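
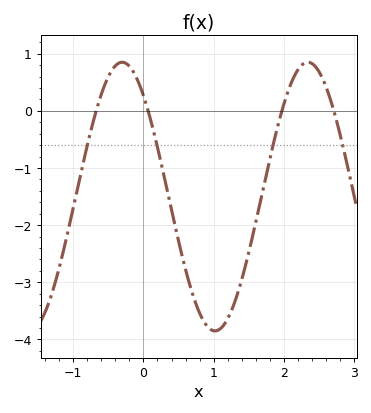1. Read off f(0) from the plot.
0.3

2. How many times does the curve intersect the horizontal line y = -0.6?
4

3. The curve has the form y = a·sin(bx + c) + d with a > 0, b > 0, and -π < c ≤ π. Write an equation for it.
y = 2.35sin(2.4x + 2.3) - 1.5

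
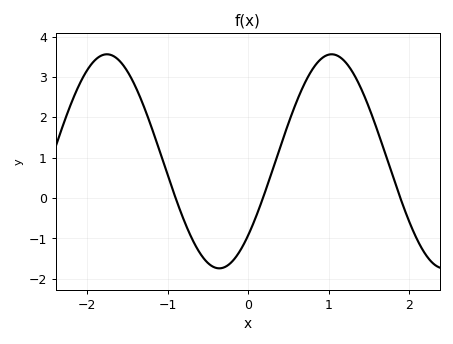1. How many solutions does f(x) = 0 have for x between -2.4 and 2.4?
3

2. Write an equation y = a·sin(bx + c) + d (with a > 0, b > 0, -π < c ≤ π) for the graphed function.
y = 2.65sin(2.25x - 0.76) + 0.91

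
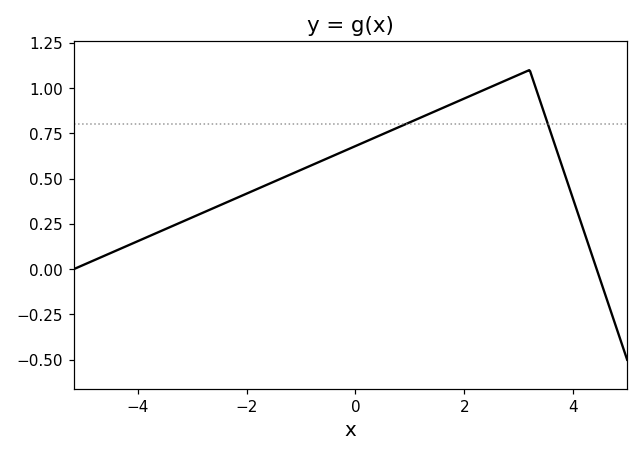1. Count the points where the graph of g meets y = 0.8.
2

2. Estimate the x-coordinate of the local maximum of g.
3.2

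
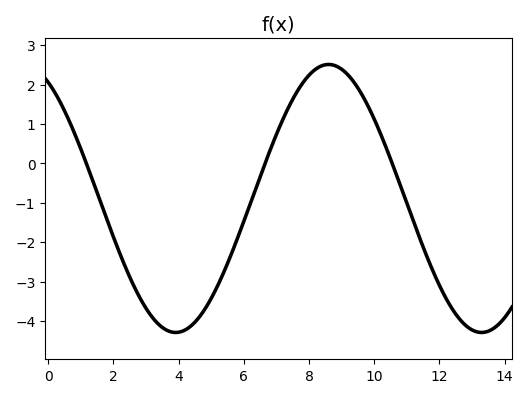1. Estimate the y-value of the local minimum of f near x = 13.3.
-4.3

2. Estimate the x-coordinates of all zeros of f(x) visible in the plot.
1.2, 6.6, 10.6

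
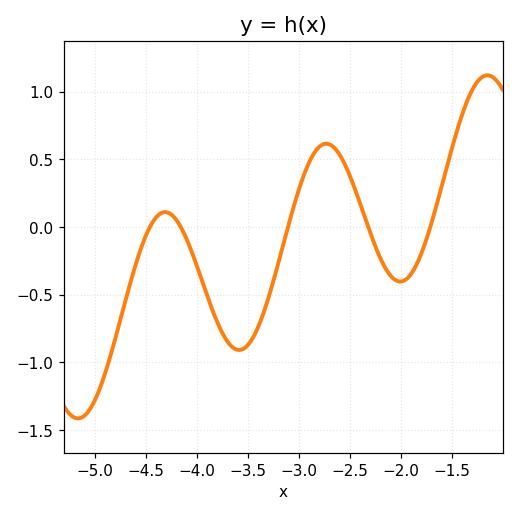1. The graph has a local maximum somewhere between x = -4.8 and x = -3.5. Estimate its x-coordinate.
-4.3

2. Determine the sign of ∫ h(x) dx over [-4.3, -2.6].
negative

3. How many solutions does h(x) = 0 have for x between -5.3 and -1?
5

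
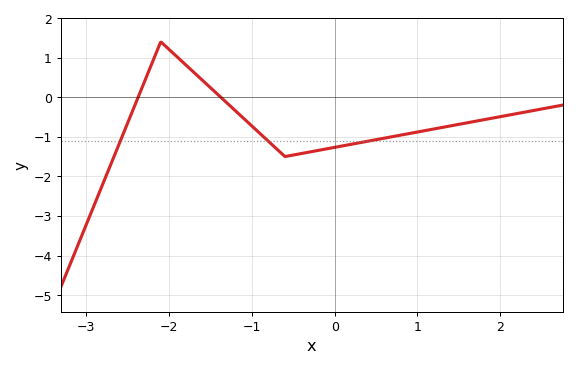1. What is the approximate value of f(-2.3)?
0.373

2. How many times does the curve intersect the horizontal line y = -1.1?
3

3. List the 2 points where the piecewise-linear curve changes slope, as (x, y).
(-2.1, 1.4); (-0.6, -1.5)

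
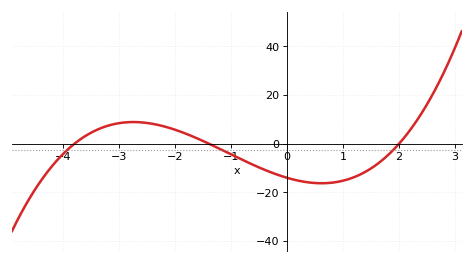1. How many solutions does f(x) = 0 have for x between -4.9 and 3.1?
3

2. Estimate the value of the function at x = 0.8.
-16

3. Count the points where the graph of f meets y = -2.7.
3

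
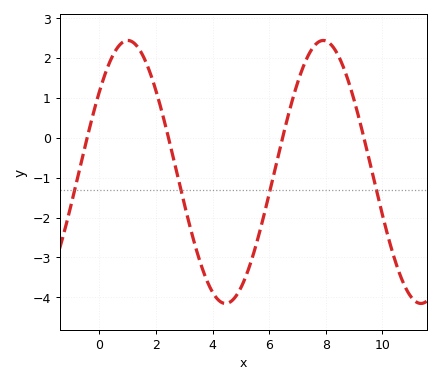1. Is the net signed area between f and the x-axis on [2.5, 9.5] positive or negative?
negative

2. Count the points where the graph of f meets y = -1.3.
4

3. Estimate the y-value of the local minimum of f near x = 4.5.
-4.1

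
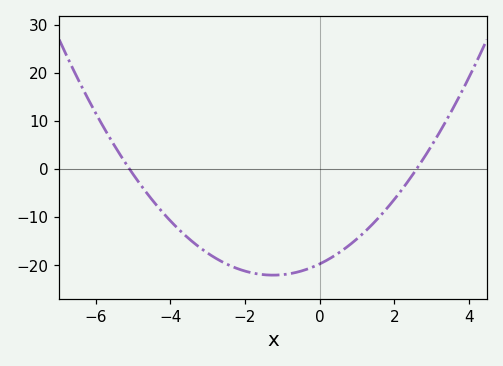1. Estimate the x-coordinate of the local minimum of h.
-1.25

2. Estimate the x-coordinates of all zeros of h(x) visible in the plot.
-5.1, 2.6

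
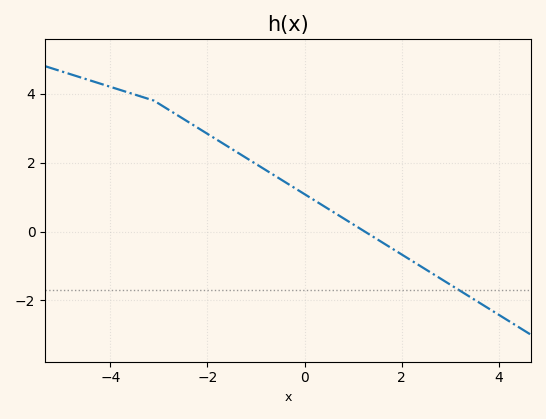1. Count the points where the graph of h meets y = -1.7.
1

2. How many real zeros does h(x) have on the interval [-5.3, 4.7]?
1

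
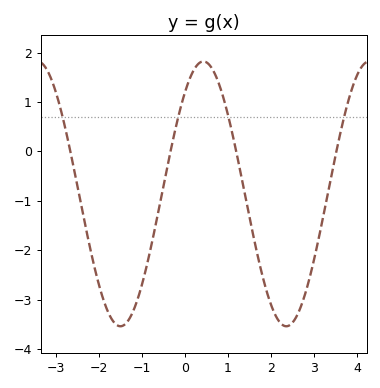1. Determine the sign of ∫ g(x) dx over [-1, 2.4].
negative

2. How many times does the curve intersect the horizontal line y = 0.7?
4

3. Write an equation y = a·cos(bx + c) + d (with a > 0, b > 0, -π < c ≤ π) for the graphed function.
y = 2.68cos(1.63x - 0.702) - 0.86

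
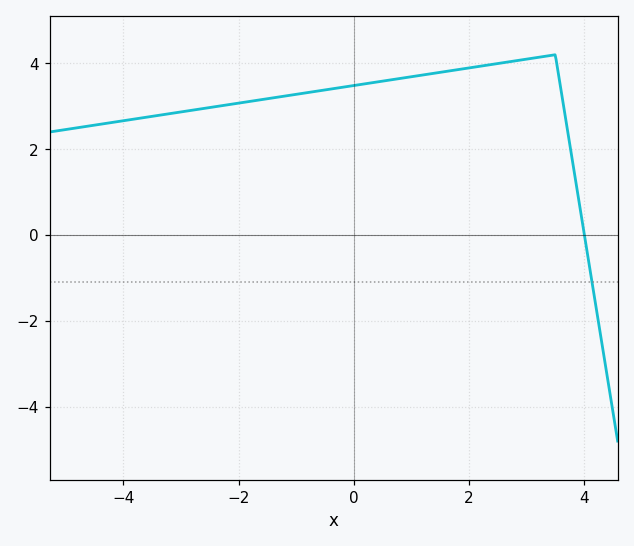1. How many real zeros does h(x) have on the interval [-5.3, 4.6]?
1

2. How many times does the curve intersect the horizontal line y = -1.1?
1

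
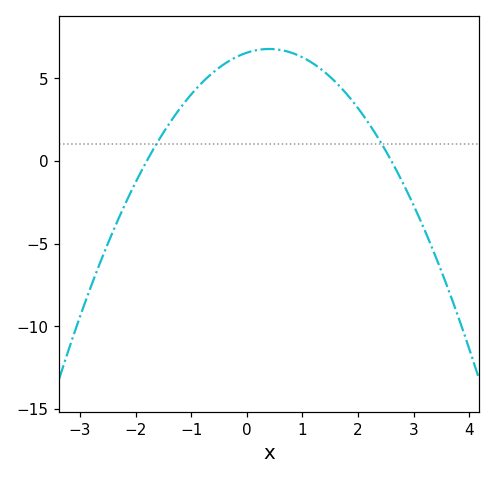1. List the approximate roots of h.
-1.8, 2.6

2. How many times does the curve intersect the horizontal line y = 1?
2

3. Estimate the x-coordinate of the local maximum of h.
0.4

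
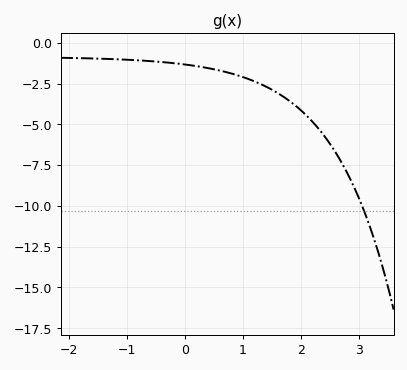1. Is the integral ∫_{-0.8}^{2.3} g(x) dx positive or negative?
negative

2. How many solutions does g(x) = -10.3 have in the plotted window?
1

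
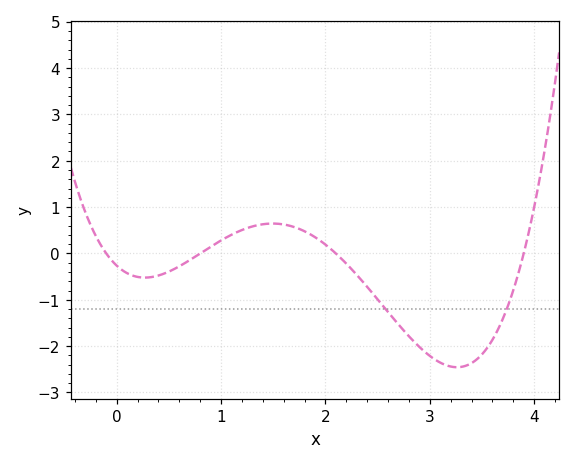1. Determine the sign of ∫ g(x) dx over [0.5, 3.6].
negative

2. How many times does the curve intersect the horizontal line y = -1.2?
2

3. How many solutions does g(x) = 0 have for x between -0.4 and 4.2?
4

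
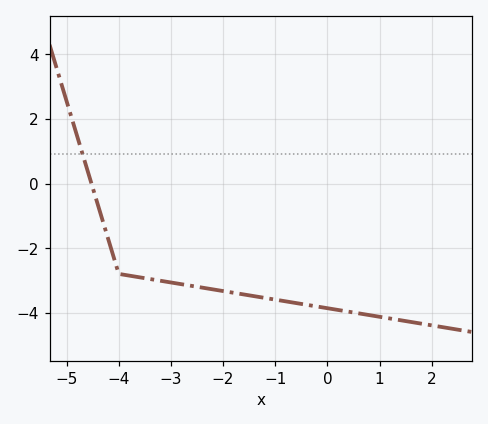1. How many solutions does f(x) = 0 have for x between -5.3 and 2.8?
1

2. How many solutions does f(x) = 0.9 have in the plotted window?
1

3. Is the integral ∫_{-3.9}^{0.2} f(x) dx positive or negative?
negative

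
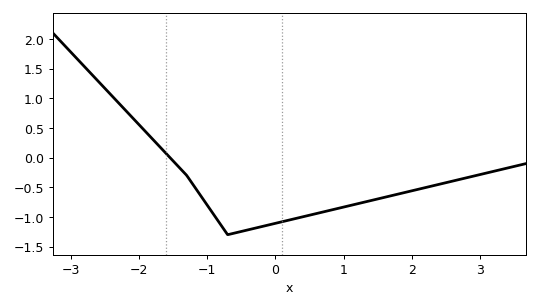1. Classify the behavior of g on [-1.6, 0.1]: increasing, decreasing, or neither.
neither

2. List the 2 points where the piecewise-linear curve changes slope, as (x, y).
(-1.3, -0.3); (-0.7, -1.3)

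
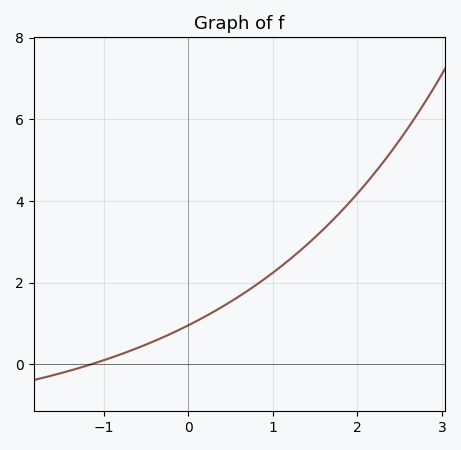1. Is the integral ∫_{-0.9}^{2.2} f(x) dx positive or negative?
positive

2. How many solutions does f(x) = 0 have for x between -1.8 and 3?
1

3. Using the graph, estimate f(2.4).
5.2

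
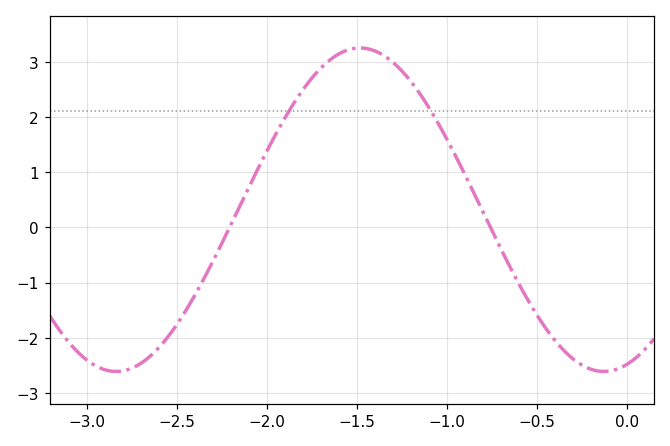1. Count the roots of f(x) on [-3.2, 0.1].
2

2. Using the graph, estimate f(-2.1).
0.7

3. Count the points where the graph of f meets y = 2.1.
2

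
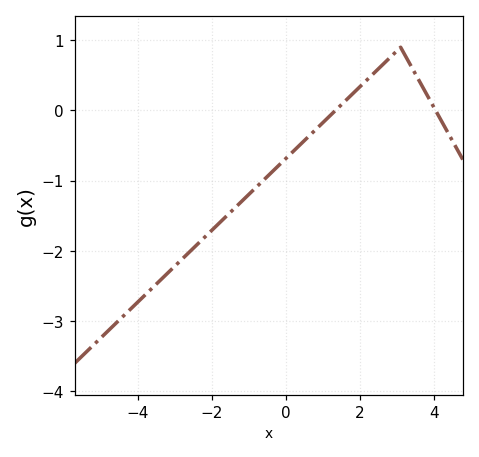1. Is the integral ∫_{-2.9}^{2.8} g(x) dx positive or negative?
negative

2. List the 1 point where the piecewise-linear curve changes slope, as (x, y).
(3.1, 0.9)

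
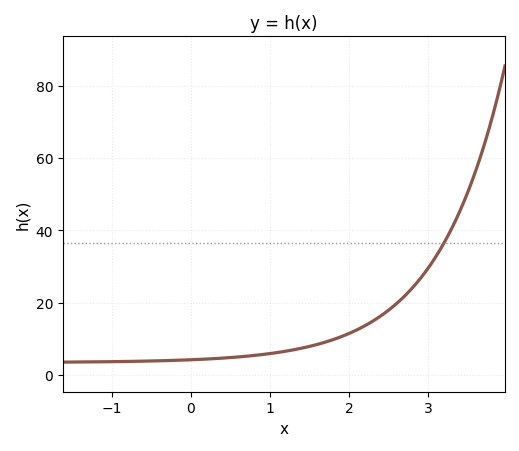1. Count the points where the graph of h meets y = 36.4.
1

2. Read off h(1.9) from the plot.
10.6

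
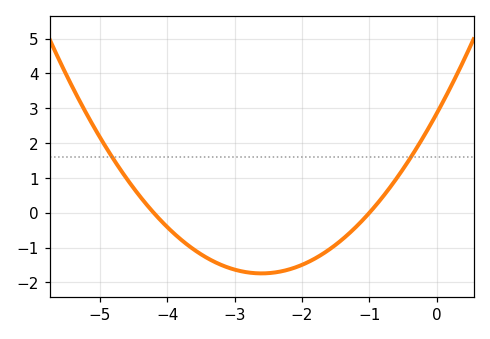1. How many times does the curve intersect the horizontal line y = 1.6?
2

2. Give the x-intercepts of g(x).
-4.2, -1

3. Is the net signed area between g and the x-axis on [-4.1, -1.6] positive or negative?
negative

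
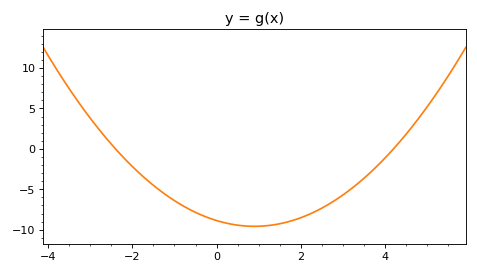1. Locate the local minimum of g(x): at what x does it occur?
0.9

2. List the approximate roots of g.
-2.4, 4.2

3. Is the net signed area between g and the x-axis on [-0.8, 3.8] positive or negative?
negative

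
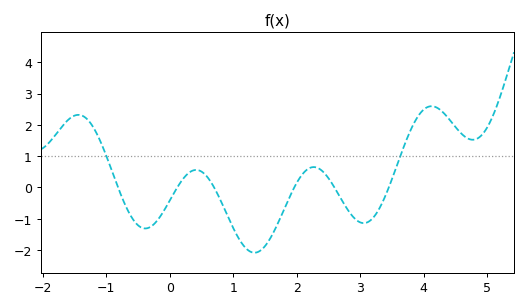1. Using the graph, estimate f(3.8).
1.85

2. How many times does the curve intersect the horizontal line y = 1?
2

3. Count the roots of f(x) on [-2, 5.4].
6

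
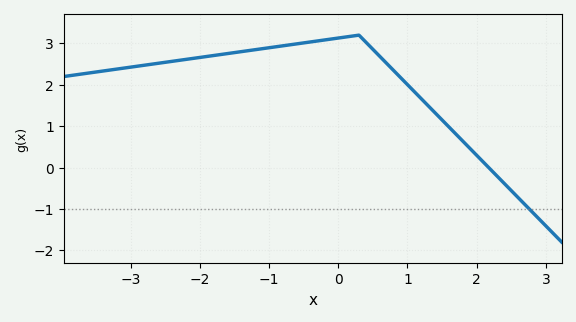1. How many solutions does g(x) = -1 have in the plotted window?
1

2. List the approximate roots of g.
2.17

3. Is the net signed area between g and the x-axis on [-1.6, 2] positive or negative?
positive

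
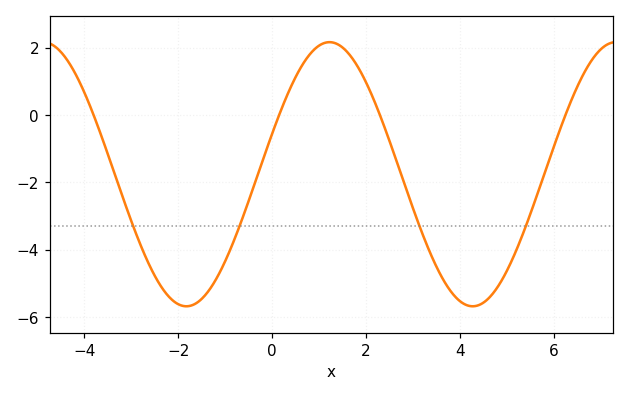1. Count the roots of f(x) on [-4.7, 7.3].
4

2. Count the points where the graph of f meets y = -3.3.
4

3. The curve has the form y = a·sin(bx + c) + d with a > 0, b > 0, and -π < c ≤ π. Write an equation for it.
y = 3.92sin(1.03x + 0.31) - 1.76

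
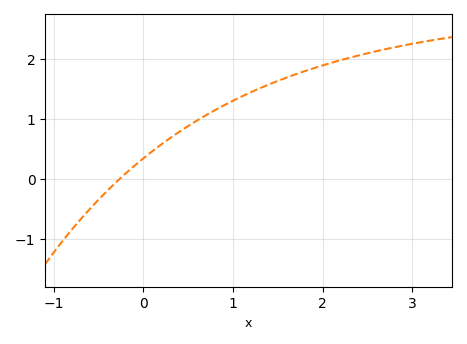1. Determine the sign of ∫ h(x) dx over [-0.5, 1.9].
positive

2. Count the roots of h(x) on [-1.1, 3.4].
1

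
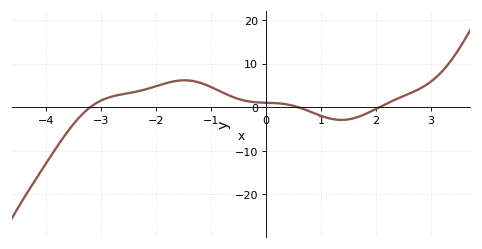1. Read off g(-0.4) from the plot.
1.55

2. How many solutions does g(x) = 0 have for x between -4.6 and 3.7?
3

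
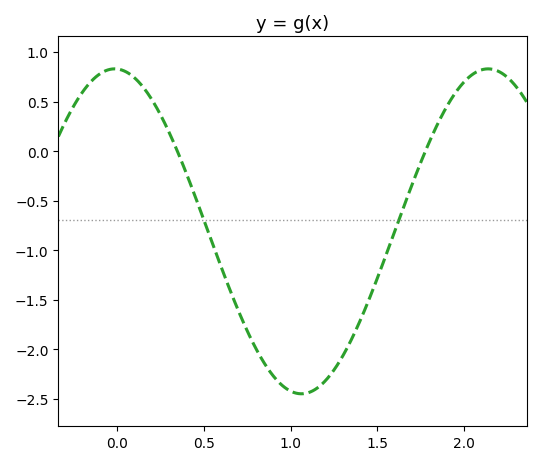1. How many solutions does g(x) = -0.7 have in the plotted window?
2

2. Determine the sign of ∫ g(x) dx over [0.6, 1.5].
negative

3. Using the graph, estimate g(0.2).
0.522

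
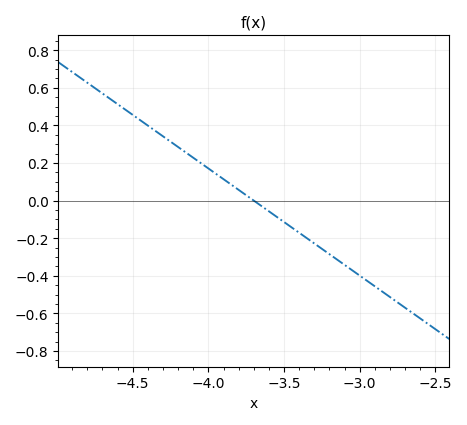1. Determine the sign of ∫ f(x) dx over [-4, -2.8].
negative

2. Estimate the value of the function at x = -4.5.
0.456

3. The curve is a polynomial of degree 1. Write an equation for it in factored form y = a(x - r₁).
y = -0.57(x + 3.7)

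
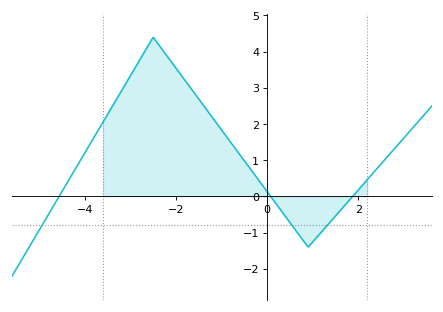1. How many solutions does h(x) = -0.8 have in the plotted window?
3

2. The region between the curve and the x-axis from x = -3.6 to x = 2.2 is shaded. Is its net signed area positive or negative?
positive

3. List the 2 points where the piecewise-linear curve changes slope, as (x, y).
(-2.5, 4.4); (0.9, -1.4)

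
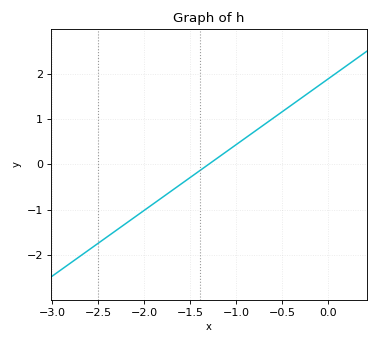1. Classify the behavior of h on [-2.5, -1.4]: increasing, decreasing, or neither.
increasing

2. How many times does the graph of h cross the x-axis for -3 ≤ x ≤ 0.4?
1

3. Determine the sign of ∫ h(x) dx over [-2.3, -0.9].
negative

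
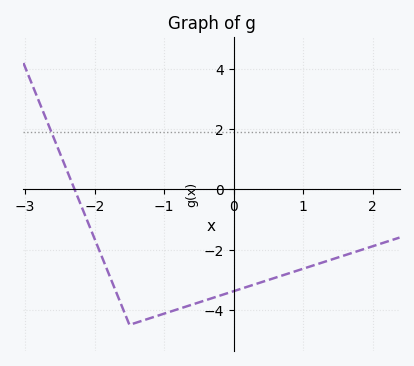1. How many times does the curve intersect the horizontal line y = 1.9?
1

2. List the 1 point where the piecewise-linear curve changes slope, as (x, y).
(-1.5, -4.5)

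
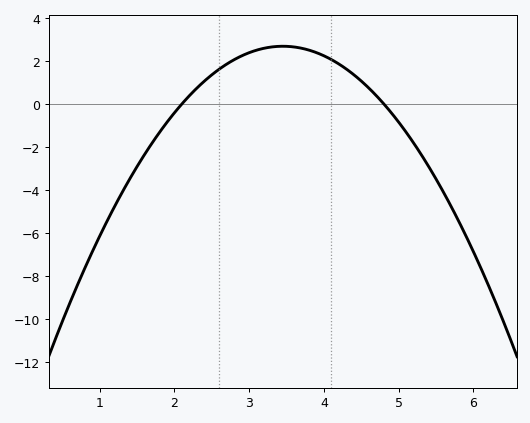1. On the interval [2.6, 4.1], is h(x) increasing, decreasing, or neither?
neither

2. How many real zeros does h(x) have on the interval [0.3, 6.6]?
2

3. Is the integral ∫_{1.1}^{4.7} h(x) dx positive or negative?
positive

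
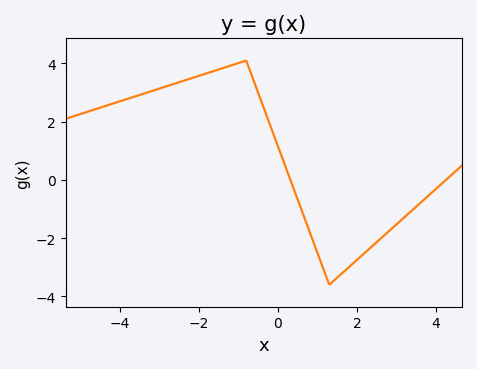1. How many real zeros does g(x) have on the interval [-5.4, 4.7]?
2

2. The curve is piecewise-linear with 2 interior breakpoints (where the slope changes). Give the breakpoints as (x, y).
(-0.8, 4.1); (1.3, -3.6)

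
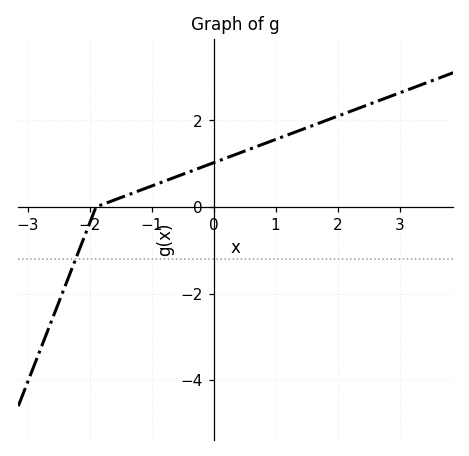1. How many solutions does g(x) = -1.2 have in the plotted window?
1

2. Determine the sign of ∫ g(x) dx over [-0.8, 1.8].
positive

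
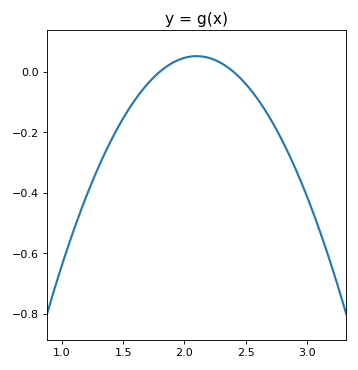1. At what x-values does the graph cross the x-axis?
1.8, 2.4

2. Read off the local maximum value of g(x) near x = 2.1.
0.06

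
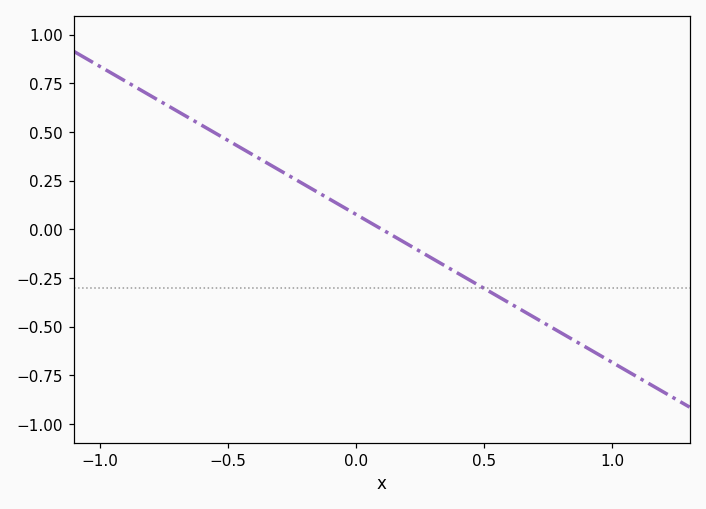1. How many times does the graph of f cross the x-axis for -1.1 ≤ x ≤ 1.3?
1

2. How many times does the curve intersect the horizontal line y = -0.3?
1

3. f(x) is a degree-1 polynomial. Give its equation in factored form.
y = -0.76(x - 0.1)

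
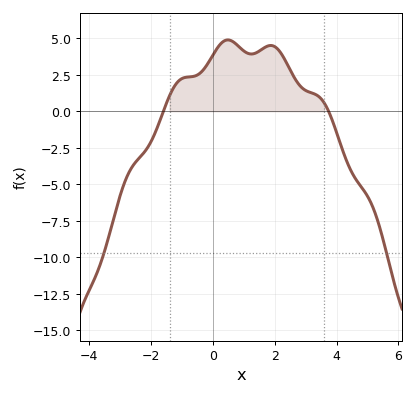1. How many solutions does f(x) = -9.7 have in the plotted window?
2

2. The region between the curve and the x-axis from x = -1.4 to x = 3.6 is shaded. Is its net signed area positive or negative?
positive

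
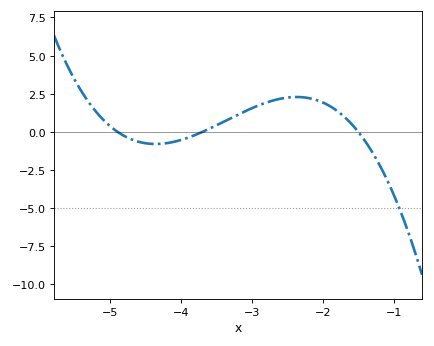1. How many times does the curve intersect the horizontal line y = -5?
1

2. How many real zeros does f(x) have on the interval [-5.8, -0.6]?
3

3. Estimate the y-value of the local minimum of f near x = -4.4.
-0.8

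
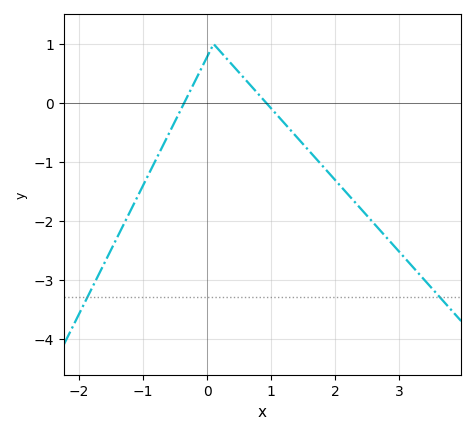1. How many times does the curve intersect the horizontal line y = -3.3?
2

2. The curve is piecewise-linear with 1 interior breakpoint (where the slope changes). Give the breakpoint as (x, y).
(0.1, 1)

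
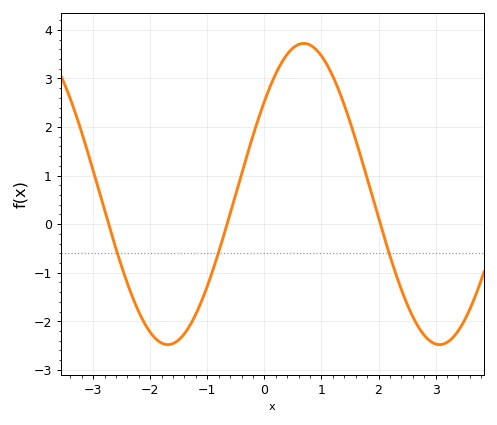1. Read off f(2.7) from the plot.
-2.1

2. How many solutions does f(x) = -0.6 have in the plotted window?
3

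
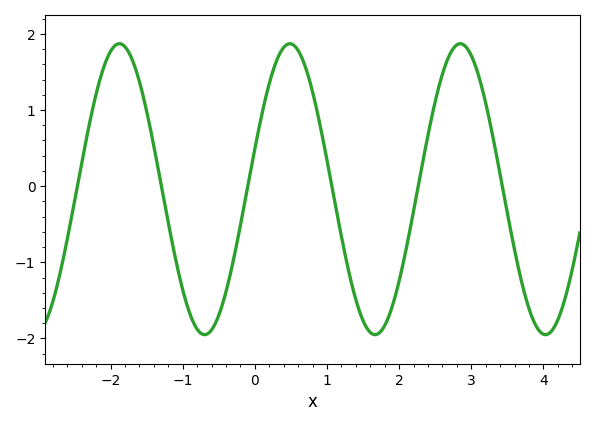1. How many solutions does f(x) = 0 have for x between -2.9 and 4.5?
6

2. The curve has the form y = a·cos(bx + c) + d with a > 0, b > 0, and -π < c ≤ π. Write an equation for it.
y = 1.91cos(2.7x - 1.3) - 0.04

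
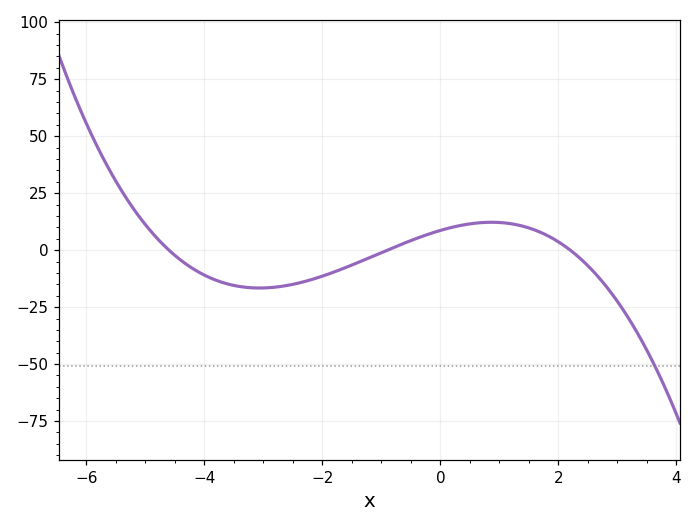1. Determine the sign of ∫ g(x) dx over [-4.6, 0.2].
negative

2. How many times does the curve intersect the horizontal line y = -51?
1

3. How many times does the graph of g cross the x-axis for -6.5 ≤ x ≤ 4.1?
3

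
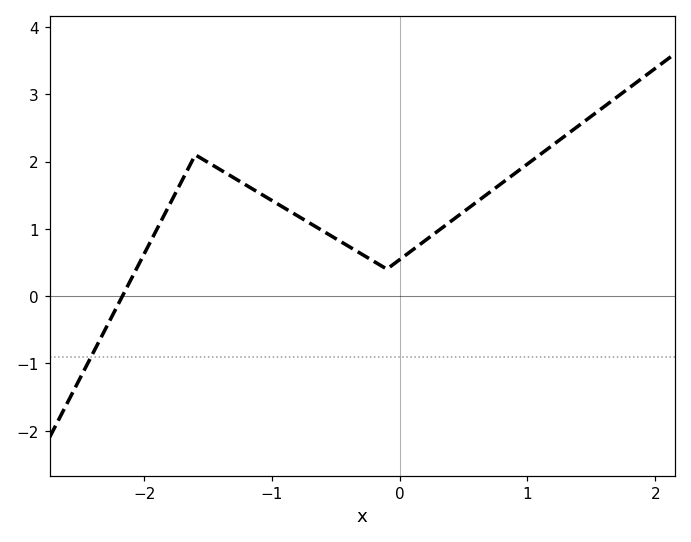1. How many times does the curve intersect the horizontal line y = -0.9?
1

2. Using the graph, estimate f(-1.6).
2.1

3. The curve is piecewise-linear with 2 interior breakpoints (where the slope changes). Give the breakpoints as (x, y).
(-1.6, 2.1); (-0.1, 0.4)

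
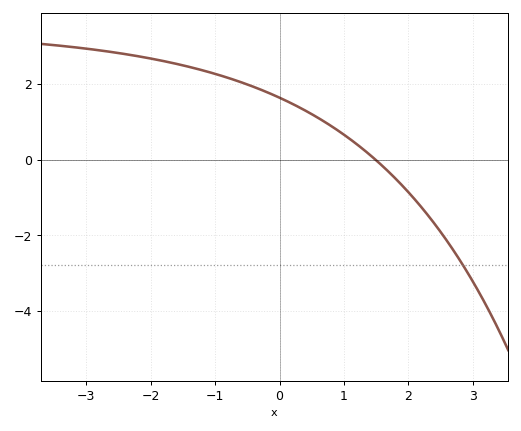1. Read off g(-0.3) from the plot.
1.8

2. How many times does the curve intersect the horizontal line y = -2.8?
1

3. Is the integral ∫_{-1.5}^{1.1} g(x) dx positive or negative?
positive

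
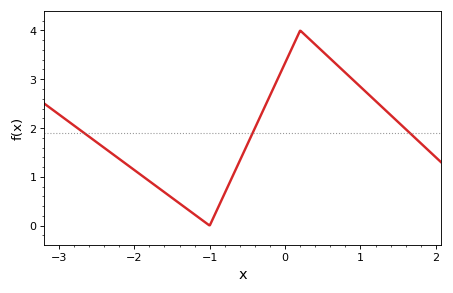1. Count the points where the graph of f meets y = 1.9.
3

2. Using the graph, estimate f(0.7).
3.3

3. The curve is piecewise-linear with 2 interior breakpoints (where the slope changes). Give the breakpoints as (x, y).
(-1, 0); (0.2, 4)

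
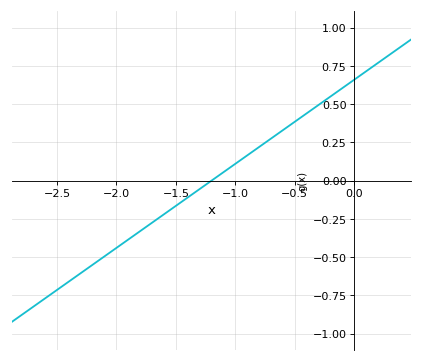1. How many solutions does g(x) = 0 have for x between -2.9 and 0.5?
1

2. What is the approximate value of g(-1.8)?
-0.33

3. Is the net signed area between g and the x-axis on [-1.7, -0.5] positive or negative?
positive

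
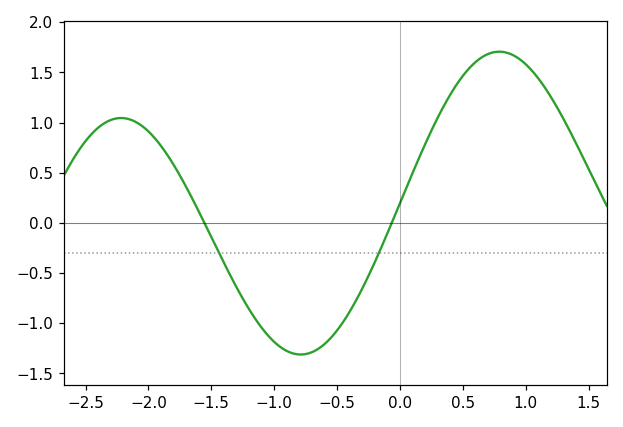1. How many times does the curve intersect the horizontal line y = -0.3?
2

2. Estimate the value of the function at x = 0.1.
0.5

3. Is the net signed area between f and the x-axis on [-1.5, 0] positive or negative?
negative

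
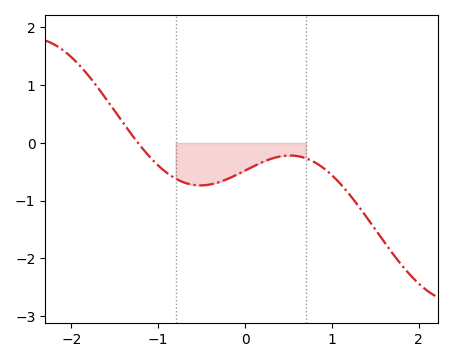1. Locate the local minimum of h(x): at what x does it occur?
-0.516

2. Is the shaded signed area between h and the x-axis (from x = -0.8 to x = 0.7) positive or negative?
negative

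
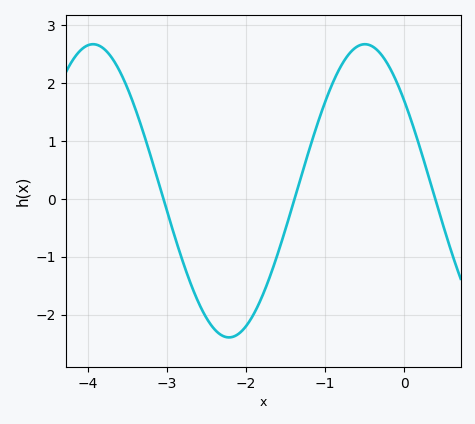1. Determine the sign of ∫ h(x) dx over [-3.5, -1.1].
negative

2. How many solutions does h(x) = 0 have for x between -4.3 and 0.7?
3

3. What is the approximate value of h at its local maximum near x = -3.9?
2.67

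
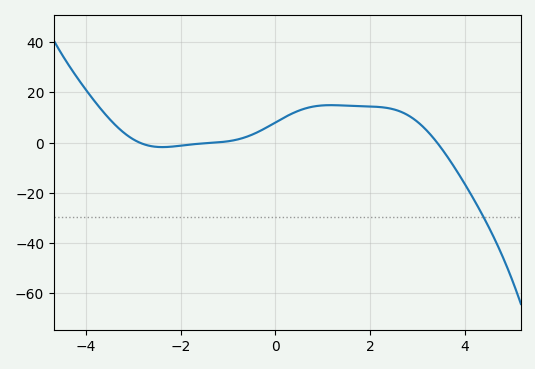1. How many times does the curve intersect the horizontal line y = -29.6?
1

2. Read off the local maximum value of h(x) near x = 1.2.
14.9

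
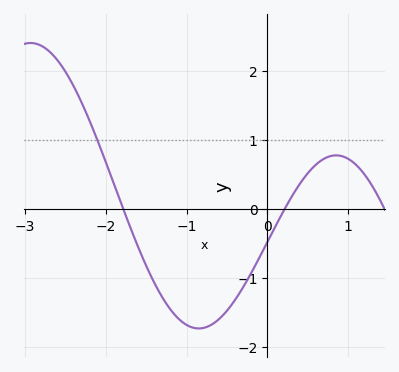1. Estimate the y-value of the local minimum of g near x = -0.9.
-1.73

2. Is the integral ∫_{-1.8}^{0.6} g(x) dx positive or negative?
negative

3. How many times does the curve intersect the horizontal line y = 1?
1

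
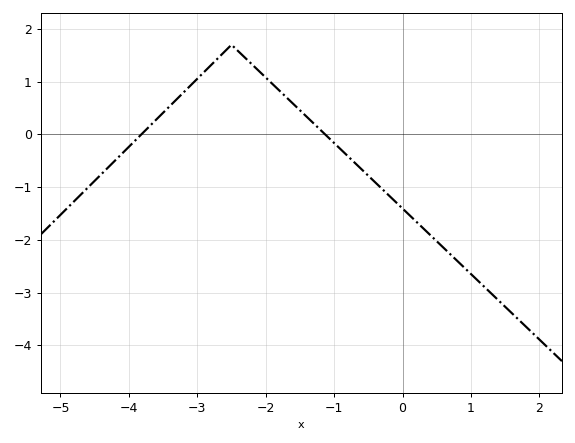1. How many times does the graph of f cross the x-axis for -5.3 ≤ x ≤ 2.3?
2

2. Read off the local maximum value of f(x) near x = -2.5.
1.7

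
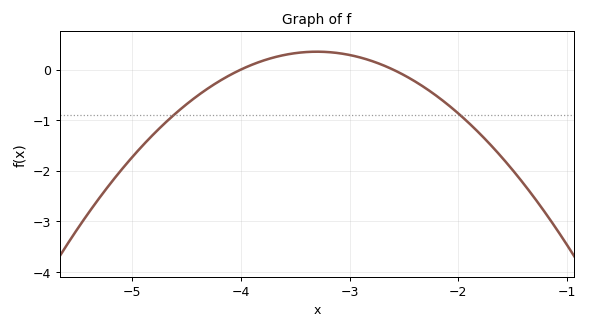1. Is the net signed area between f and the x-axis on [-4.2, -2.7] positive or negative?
positive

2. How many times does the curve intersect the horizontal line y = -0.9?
2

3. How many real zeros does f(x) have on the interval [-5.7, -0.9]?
2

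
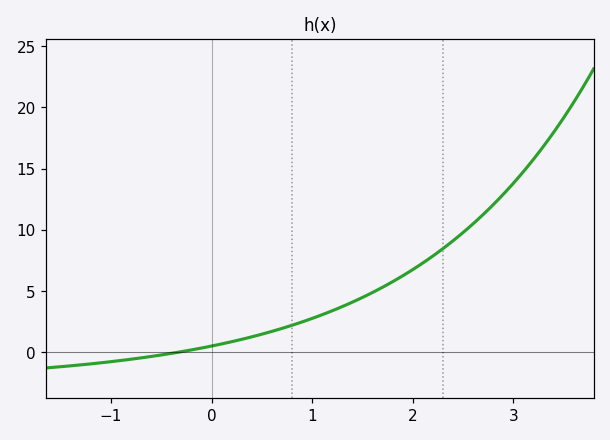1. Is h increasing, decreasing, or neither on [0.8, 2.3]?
increasing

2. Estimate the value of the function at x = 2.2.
7.86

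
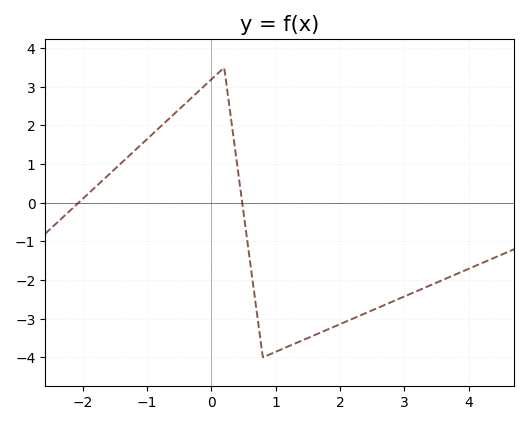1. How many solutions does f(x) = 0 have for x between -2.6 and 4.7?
2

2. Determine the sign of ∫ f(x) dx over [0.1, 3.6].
negative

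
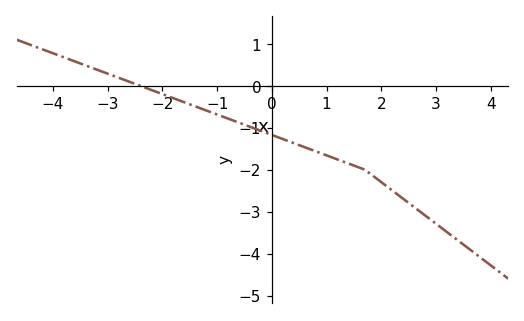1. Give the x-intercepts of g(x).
-2.41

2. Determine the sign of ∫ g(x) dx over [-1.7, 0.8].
negative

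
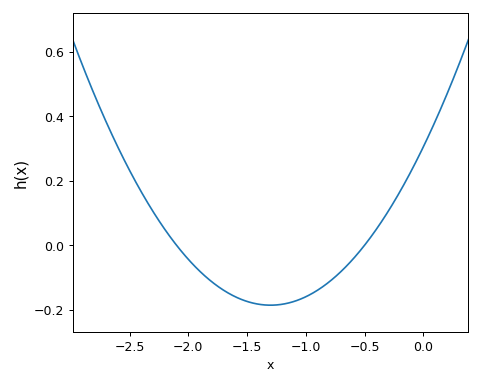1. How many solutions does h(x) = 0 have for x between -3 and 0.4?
2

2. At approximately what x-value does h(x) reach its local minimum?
-1.3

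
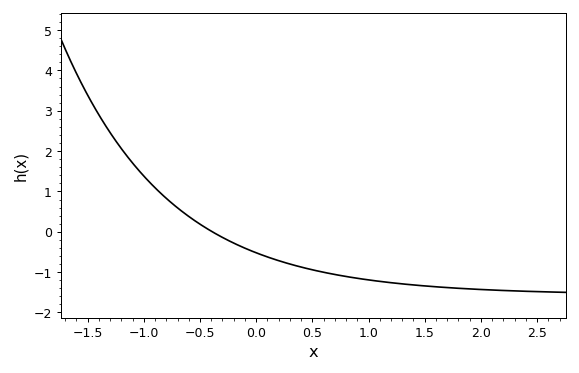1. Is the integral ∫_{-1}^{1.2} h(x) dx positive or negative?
negative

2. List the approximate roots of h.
-0.39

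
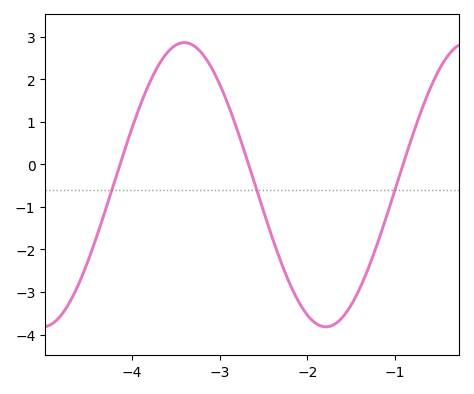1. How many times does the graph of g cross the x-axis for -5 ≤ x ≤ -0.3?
3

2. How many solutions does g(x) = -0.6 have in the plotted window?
3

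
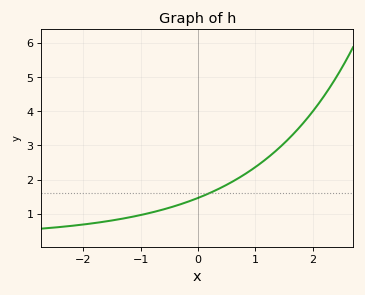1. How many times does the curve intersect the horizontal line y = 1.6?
1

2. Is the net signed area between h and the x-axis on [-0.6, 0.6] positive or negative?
positive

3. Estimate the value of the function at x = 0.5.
1.84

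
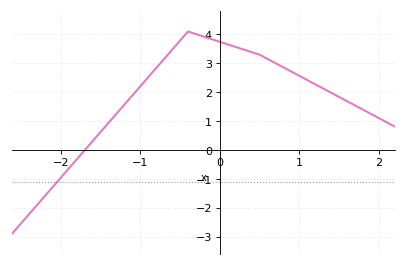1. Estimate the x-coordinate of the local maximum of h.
-0.4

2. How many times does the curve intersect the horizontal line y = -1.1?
1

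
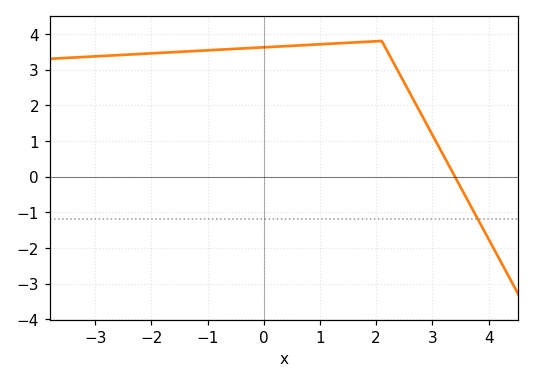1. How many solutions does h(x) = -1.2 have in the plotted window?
1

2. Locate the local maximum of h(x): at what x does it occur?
2.1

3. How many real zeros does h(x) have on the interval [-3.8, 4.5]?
1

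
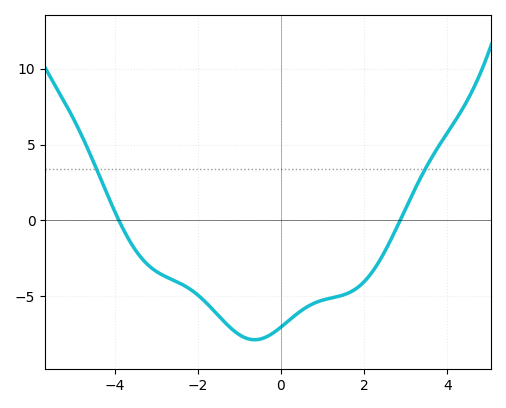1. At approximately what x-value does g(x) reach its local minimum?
-0.631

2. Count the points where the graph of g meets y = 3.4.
2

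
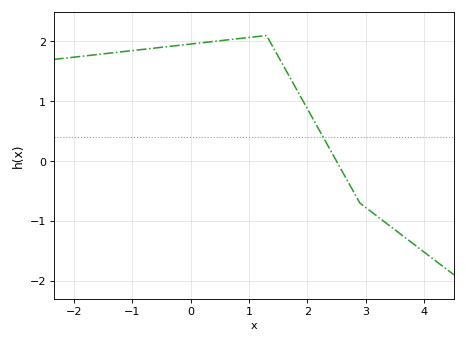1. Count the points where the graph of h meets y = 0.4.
1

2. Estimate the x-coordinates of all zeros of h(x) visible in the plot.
2.5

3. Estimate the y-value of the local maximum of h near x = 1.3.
2.1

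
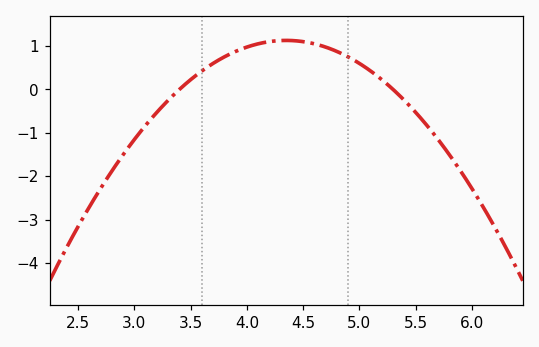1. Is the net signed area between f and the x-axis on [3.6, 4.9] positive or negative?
positive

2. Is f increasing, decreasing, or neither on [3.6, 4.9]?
neither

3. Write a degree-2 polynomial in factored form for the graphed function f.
y = -1.25(x - 3.4)(x - 5.3)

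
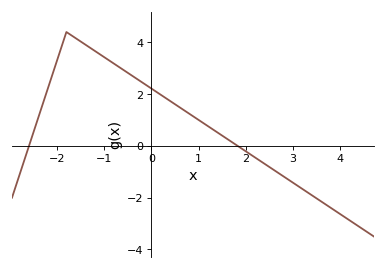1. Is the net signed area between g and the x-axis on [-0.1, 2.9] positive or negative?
positive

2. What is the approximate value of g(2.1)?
-0.4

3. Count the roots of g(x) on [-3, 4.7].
2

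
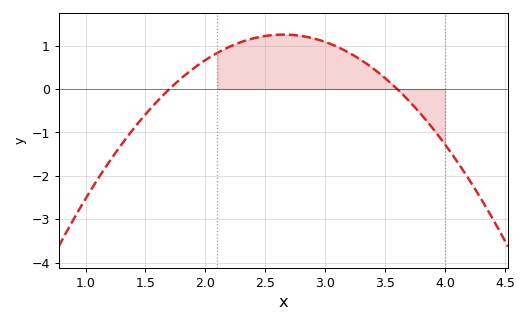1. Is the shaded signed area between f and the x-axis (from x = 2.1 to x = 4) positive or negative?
positive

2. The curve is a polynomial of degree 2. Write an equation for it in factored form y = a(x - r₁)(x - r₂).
y = -1.39(x - 1.7)(x - 3.6)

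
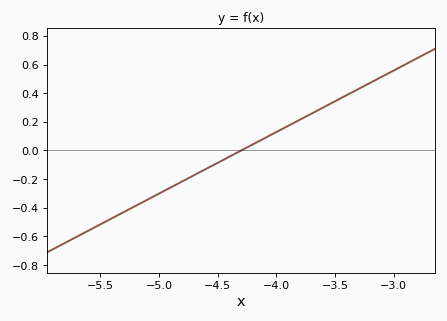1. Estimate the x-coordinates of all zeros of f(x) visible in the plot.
-4.3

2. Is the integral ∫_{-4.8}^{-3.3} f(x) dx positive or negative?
positive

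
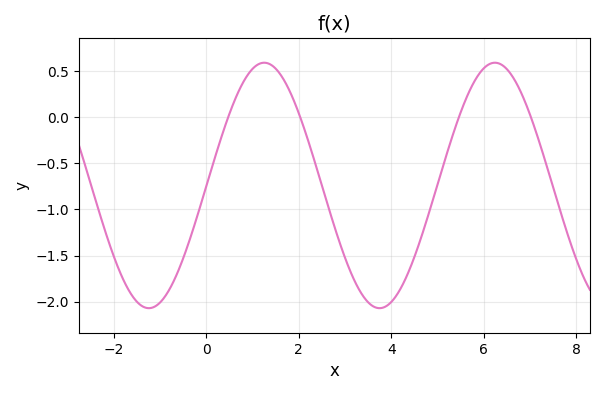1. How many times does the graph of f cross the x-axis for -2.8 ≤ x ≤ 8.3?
4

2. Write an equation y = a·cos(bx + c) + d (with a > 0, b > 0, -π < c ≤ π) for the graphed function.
y = 1.33cos(1.3x - 1.6) - 0.74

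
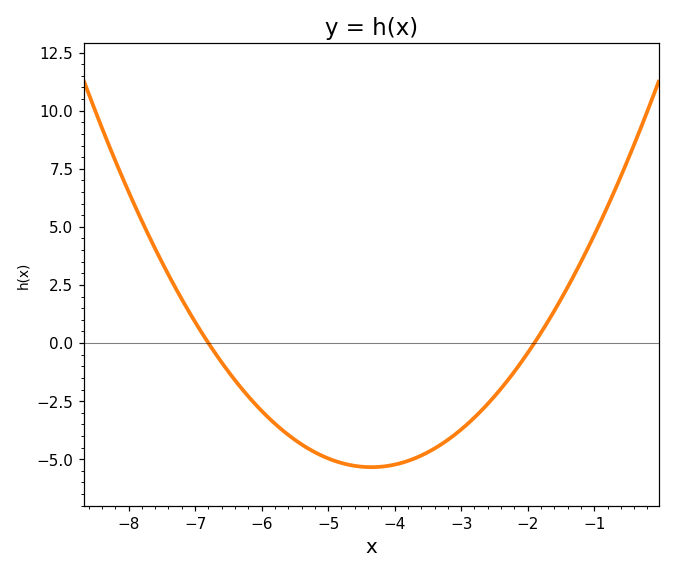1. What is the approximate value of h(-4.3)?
-5.34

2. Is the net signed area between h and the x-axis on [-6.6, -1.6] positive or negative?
negative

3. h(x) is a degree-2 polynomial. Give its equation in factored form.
y = 0.89(x + 6.8)(x + 1.9)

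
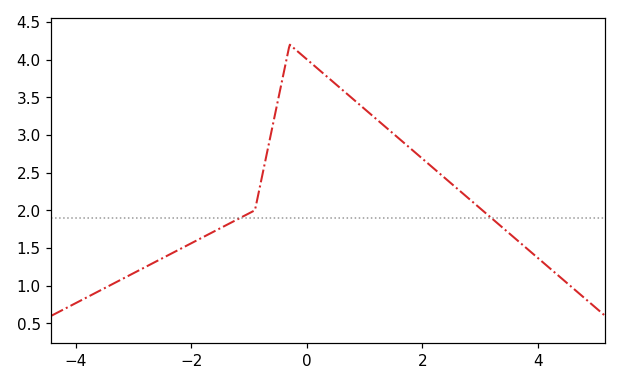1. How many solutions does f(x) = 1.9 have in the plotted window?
2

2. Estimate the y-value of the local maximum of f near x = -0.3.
4.2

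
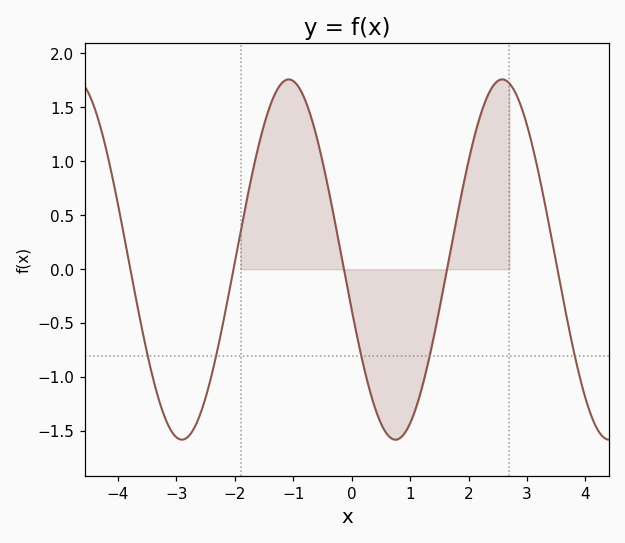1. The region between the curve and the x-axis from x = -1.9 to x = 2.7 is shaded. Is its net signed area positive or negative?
positive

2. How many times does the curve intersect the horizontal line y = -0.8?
5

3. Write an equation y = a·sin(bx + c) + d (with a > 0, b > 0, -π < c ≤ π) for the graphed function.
y = 1.67sin(1.72x - 2.86) + 0.09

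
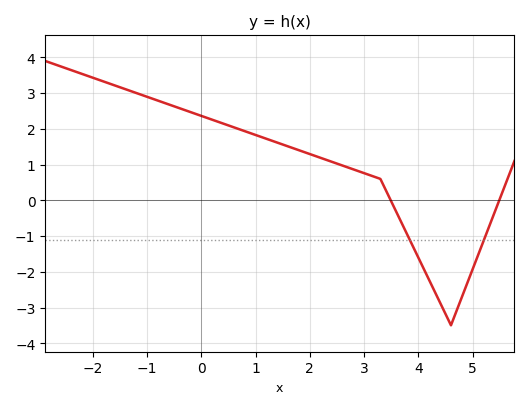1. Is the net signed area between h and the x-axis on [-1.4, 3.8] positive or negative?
positive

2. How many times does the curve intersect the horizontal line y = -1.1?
2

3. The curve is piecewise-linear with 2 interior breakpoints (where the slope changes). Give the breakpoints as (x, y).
(3.3, 0.6); (4.6, -3.5)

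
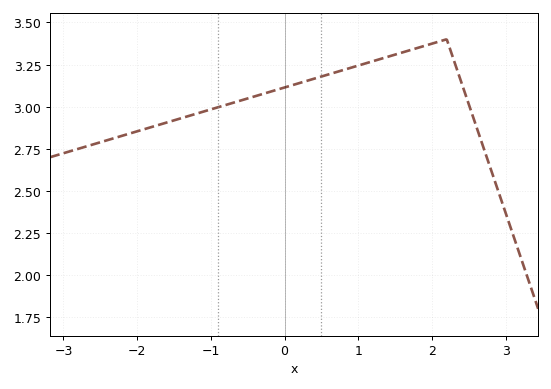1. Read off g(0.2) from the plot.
3.14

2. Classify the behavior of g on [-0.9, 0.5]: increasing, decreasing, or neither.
increasing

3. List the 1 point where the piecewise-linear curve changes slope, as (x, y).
(2.2, 3.4)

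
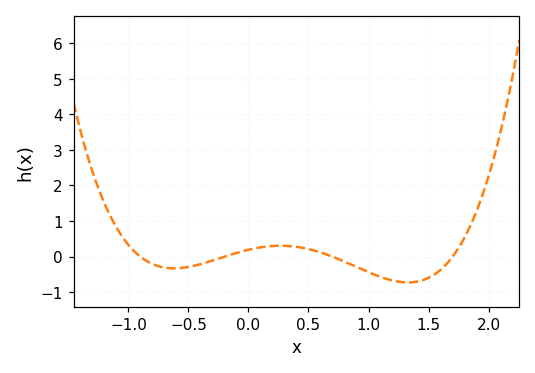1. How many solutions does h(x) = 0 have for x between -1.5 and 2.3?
4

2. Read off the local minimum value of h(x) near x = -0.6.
-0.328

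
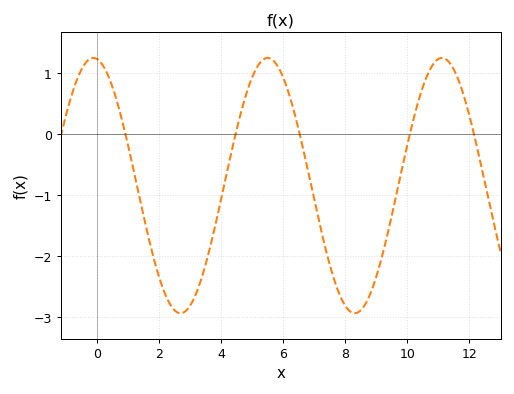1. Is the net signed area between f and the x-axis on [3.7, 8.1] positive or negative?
negative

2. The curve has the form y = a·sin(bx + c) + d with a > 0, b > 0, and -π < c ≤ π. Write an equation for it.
y = 2.09sin(1.12x + 1.69) - 0.84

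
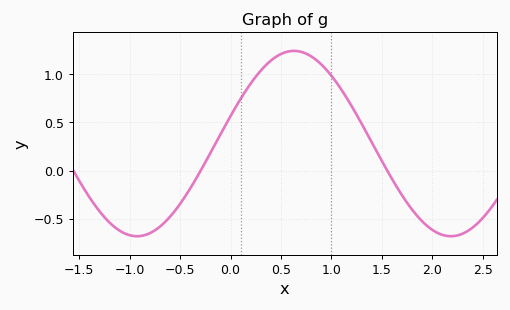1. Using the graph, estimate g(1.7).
-0.257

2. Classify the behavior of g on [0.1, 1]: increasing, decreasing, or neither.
neither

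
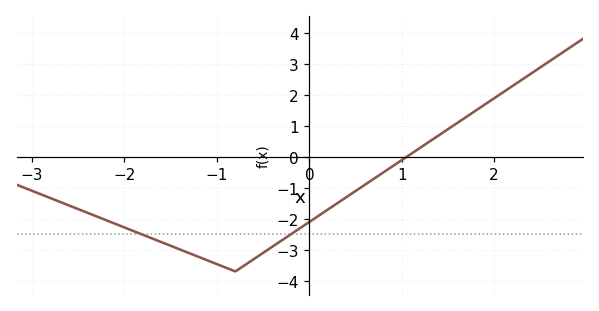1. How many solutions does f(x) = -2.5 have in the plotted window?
2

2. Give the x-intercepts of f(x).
1.1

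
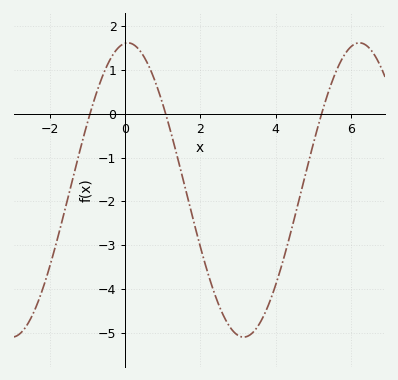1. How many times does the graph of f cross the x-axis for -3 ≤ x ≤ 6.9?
3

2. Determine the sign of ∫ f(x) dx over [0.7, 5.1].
negative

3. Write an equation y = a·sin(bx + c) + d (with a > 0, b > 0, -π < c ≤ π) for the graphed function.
y = 3.36sin(1.02x + 1.5) - 1.74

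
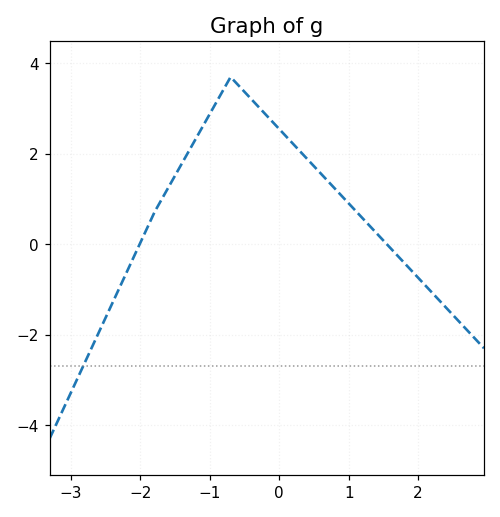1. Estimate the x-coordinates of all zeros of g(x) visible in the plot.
-2.01, 1.55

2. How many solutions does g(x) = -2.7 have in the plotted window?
1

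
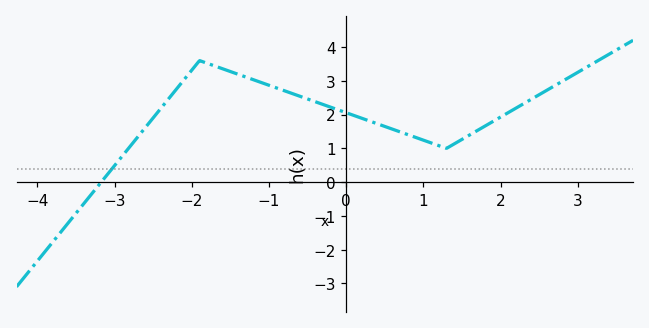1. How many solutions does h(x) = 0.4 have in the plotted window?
1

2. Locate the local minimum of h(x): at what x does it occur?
1.4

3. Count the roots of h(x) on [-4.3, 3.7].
1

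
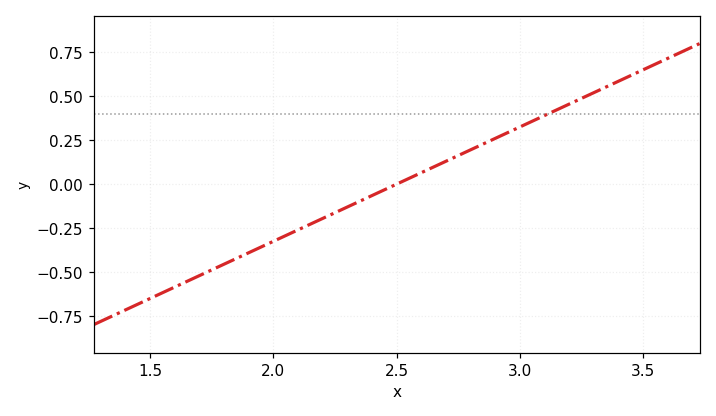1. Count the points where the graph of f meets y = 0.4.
1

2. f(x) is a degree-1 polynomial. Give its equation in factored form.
y = 0.65(x - 2.5)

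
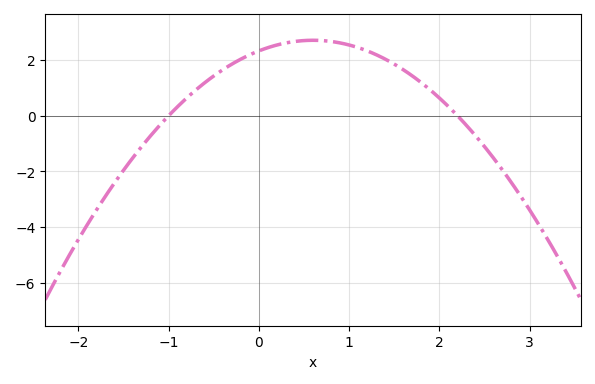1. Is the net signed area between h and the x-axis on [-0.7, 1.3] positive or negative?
positive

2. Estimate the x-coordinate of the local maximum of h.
0.6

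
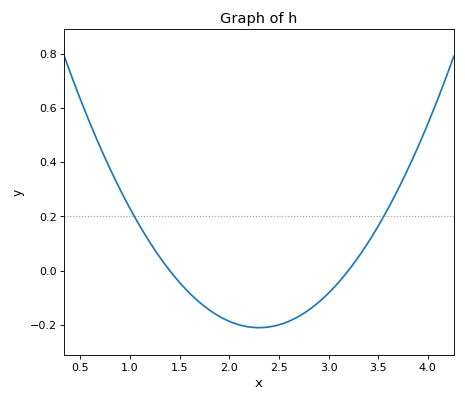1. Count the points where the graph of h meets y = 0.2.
2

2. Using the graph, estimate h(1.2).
0.104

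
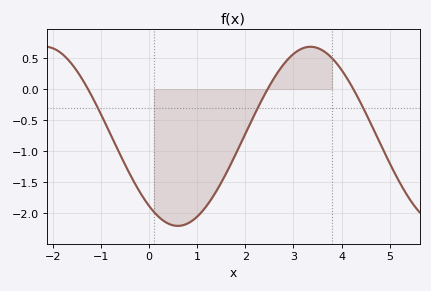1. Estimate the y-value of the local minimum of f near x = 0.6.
-2.2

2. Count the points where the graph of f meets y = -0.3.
3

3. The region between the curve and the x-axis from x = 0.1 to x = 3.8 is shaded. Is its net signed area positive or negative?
negative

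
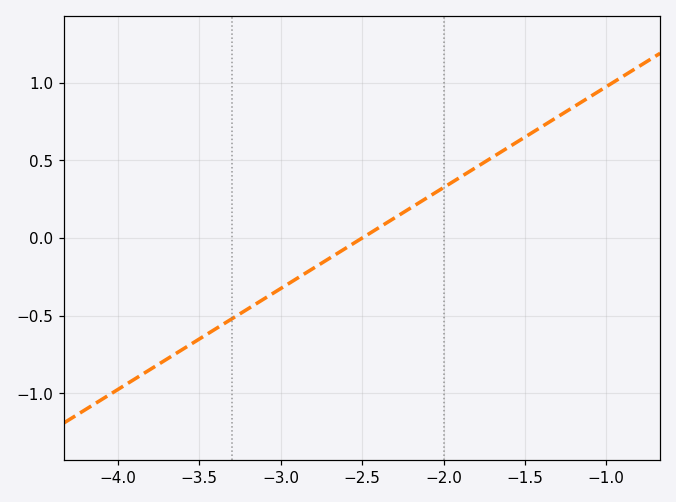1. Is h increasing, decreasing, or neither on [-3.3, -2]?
increasing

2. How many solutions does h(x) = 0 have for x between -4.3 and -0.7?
1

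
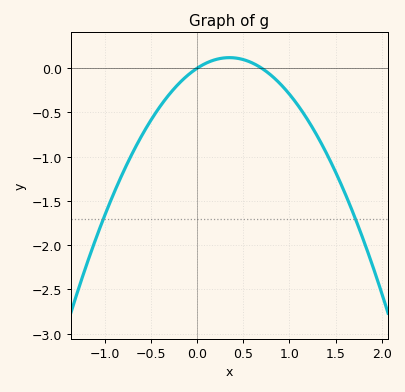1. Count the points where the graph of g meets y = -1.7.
2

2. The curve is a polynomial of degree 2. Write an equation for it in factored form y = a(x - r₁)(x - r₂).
y = -0.98(x - 0)(x - 0.7)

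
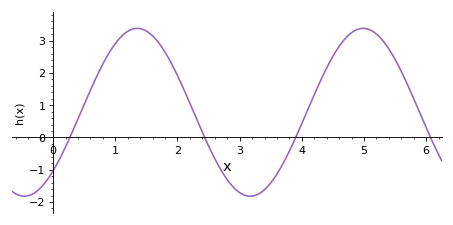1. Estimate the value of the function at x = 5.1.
3.33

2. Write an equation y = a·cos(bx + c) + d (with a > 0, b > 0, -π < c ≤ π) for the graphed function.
y = 2.6cos(1.73x - 2.34) + 0.78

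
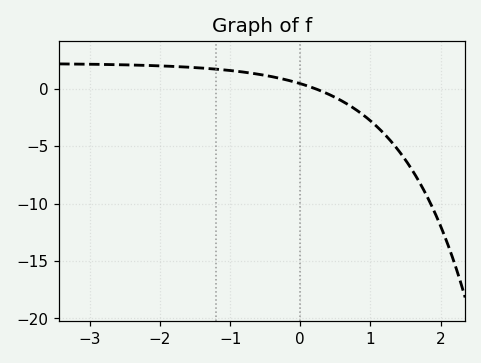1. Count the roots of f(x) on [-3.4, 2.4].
1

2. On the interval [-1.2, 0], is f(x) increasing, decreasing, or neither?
decreasing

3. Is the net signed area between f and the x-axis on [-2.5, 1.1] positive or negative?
positive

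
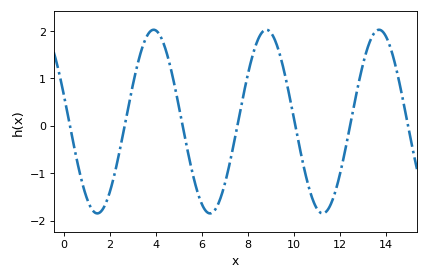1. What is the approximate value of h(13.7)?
2.03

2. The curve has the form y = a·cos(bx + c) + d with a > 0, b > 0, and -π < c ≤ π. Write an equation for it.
y = 1.94cos(1.28x + 1.29) + 0.09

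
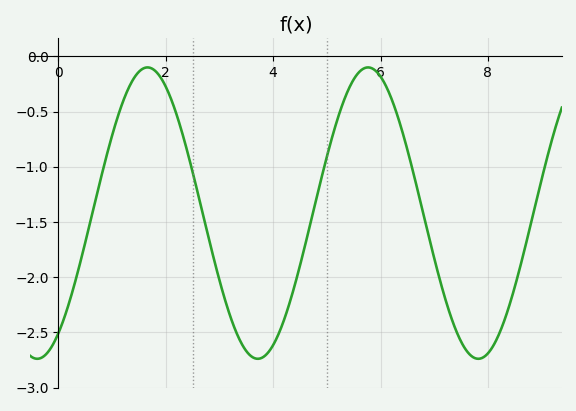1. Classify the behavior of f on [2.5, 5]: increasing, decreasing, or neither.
neither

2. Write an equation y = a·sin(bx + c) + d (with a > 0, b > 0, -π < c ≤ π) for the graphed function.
y = 1.32sin(1.53x - 0.97) - 1.42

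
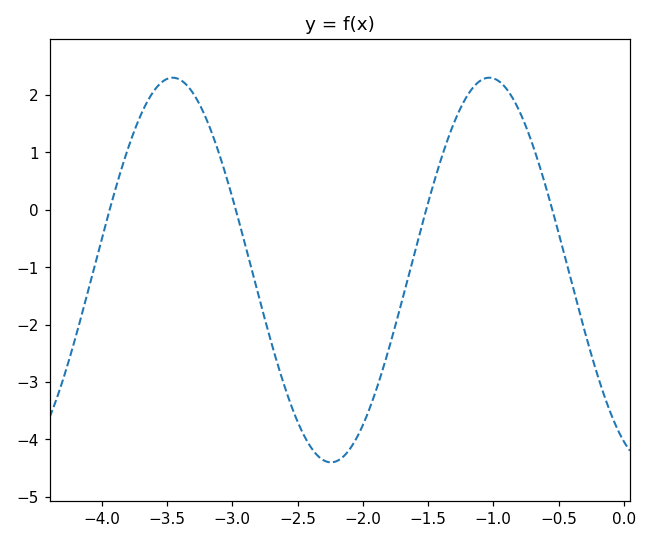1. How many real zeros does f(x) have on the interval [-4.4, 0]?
4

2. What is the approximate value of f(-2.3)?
-4.36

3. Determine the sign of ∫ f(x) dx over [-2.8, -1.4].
negative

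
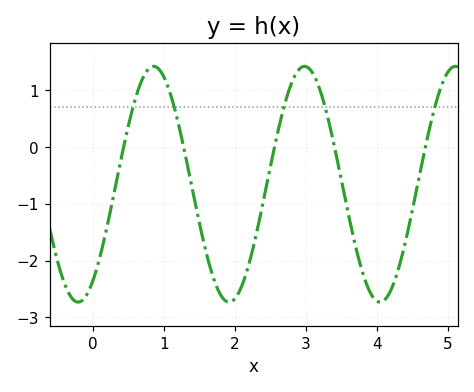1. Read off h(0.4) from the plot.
-0.2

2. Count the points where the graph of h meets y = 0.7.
5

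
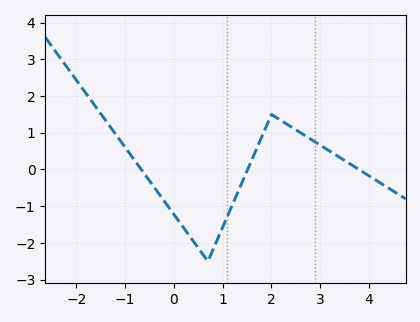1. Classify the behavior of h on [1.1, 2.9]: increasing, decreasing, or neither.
neither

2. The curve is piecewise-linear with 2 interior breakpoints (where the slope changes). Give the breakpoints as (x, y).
(0.7, -2.5); (2, 1.5)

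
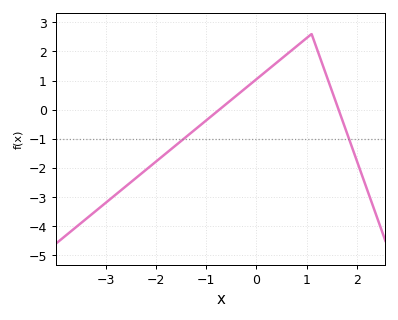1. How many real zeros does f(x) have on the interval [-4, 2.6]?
2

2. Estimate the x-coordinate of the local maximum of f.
1.1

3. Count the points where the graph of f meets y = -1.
2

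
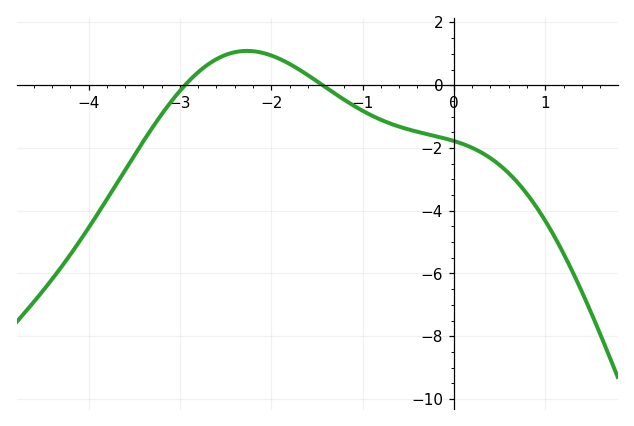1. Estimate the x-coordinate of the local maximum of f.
-2.27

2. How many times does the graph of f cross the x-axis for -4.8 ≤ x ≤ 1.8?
2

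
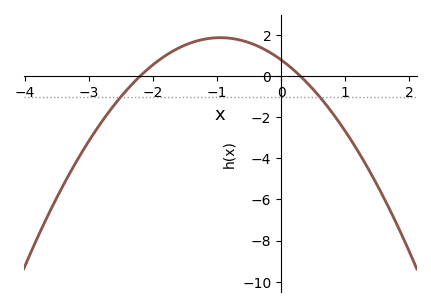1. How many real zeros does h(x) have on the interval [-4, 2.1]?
2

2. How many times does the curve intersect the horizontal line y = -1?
2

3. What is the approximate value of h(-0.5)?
1.62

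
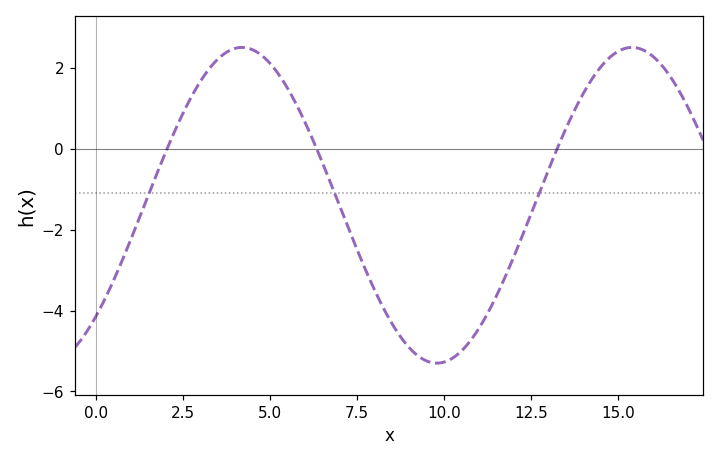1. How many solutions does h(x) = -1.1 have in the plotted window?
3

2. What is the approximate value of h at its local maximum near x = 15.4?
2.5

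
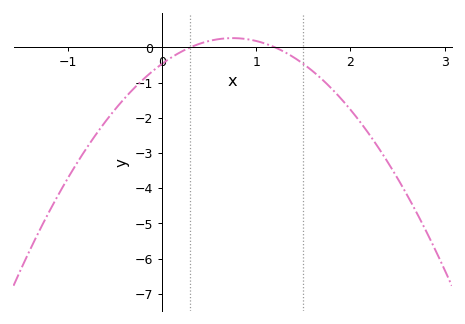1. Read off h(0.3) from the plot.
0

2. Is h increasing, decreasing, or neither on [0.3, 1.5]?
neither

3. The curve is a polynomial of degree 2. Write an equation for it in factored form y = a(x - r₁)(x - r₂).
y = -1.3(x - 0.3)(x - 1.2)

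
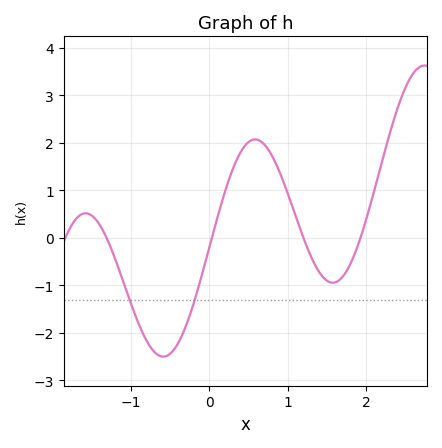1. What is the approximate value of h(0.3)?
1.4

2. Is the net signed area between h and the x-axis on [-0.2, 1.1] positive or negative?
positive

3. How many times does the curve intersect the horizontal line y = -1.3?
2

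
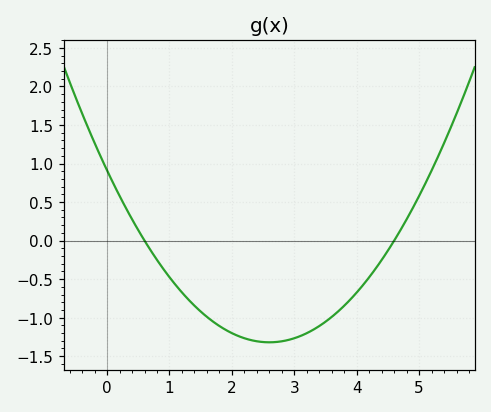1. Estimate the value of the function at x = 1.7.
-1.05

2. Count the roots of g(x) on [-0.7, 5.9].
2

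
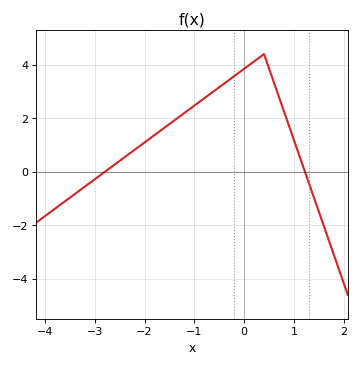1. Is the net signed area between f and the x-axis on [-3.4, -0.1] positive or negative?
positive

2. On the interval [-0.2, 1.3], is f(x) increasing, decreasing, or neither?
neither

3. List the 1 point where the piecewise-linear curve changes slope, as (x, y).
(0.4, 4.4)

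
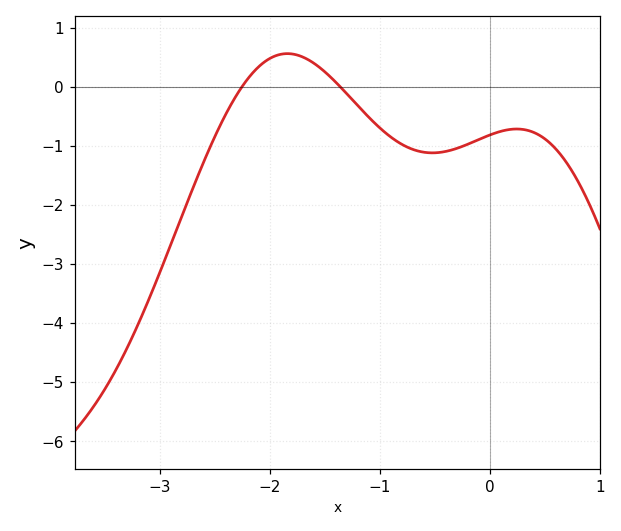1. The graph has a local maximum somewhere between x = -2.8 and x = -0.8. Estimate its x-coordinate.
-1.8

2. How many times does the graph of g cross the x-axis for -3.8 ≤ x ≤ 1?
2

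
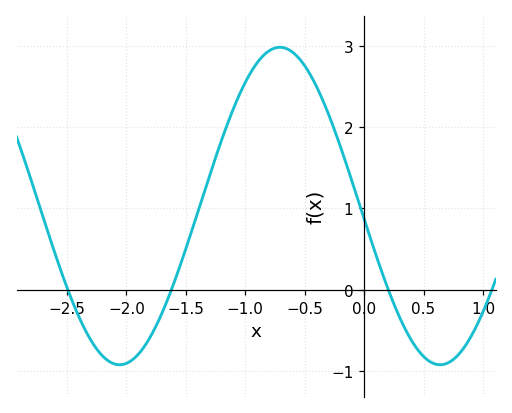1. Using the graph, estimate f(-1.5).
0.505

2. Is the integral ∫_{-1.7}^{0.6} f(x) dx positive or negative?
positive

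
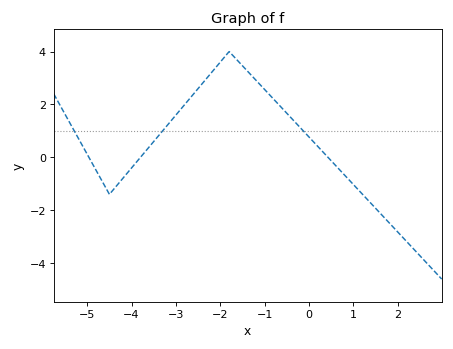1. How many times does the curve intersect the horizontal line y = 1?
3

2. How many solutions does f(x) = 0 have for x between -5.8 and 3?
3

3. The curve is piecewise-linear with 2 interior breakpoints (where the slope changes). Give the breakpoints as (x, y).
(-4.5, -1.4); (-1.8, 4)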